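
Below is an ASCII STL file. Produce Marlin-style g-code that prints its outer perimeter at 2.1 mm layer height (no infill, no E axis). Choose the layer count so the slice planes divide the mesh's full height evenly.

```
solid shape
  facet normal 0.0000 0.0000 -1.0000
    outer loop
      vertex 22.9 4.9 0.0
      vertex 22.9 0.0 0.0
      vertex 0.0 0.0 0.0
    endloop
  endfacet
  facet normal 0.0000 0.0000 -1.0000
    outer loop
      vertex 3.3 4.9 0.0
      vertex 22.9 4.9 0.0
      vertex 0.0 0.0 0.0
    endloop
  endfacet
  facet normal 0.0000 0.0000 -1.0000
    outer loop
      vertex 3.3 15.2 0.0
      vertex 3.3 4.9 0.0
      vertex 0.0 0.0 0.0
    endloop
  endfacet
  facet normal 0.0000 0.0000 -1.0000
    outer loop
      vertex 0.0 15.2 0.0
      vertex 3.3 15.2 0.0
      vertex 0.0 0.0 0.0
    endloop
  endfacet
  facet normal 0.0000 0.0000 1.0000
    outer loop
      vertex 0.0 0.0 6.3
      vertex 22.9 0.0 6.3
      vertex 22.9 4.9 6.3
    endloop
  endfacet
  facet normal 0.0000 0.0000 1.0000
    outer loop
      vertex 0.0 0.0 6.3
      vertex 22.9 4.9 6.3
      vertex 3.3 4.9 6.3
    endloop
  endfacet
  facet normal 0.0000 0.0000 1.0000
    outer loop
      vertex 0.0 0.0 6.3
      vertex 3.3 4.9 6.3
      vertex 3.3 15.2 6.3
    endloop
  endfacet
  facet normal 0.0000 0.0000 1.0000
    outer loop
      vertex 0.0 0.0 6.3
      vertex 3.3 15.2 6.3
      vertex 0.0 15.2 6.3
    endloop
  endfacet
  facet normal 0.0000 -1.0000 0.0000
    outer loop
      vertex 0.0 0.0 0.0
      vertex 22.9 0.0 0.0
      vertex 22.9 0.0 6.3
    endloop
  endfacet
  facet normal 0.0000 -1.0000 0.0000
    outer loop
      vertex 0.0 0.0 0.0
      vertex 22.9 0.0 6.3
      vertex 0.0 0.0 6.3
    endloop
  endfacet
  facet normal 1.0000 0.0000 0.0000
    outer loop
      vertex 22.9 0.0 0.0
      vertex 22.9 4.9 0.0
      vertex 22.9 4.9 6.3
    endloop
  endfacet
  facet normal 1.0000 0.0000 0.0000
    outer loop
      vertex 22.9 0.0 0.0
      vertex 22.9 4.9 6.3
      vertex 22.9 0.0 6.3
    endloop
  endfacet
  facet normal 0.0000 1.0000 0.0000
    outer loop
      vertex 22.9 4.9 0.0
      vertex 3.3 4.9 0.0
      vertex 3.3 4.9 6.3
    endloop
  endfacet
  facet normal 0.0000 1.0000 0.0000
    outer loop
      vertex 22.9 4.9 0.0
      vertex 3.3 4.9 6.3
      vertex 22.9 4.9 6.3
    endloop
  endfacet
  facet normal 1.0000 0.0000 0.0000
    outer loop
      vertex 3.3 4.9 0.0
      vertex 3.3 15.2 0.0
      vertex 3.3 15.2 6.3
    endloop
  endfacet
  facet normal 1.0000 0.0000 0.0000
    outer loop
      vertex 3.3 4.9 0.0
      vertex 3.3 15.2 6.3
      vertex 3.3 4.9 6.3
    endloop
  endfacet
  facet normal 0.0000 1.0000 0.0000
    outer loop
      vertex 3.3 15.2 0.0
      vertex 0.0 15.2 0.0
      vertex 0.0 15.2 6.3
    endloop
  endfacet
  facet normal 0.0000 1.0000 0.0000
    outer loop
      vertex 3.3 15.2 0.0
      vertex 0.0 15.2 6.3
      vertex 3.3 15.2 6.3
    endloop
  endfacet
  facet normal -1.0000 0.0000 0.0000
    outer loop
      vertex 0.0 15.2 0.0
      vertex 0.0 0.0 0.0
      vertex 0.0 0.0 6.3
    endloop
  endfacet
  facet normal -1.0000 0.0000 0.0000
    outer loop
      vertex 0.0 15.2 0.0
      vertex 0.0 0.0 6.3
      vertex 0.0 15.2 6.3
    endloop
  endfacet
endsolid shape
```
; perimeter-only toolpath
G21 ; units = mm
G90 ; absolute positioning
G28 ; home
; layer 1
G0 Z2.1
G0 X0.0 Y0.0
G1 X22.9 Y0.0
G1 X22.9 Y4.9
G1 X3.3 Y4.9
G1 X3.3 Y15.2
G1 X0.0 Y15.2
G1 X0.0 Y0.0
; layer 2
G0 Z4.2
G0 X0.0 Y0.0
G1 X22.9 Y0.0
G1 X22.9 Y4.9
G1 X3.3 Y4.9
G1 X3.3 Y15.2
G1 X0.0 Y15.2
G1 X0.0 Y0.0
; layer 3
G0 Z6.3
G0 X0.0 Y0.0
G1 X22.9 Y0.0
G1 X22.9 Y4.9
G1 X3.3 Y4.9
G1 X3.3 Y15.2
G1 X0.0 Y15.2
G1 X0.0 Y0.0
M2 ; end

The solid is an L-shaped prism: outer 22.9 × 15.2 mm, arm thicknesses ≈ 4.9 mm (horizontal) and 3.3 mm (vertical), extruded 6.3 mm in z. Slicing at Δz = 2.1 mm — 3 equal slices spanning the solid's height, so layer i sits at z = i·h/3 — gives 3 non-empty perimeters. Each is a 6-segment closed polygon; G0 lifts to the layer z and rapids to the start vertex, then G1 traces the edges.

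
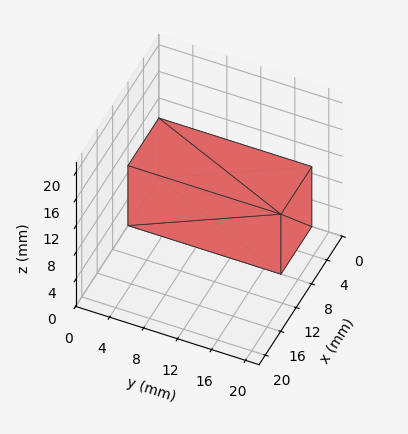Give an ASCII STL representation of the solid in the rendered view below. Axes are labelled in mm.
Reading the render: the shape is a rectangular box, roughly 8 × 18 mm footprint and 9 mm tall (dimensions read to the nearest mm from the axis ticks). For the STL, each face is triangulated and given an outward normal.

solid part
  facet normal 0.0000 0.0000 -1.0000
    outer loop
      vertex 8.0 18.0 0.0
      vertex 8.0 0.0 0.0
      vertex 0.0 0.0 0.0
    endloop
  endfacet
  facet normal 0.0000 0.0000 -1.0000
    outer loop
      vertex 0.0 18.0 0.0
      vertex 8.0 18.0 0.0
      vertex 0.0 0.0 0.0
    endloop
  endfacet
  facet normal 0.0000 0.0000 1.0000
    outer loop
      vertex 0.0 0.0 9.0
      vertex 8.0 0.0 9.0
      vertex 8.0 18.0 9.0
    endloop
  endfacet
  facet normal 0.0000 0.0000 1.0000
    outer loop
      vertex 0.0 0.0 9.0
      vertex 8.0 18.0 9.0
      vertex 0.0 18.0 9.0
    endloop
  endfacet
  facet normal 0.0000 -1.0000 0.0000
    outer loop
      vertex 0.0 0.0 0.0
      vertex 8.0 0.0 0.0
      vertex 8.0 0.0 9.0
    endloop
  endfacet
  facet normal 0.0000 -1.0000 0.0000
    outer loop
      vertex 0.0 0.0 0.0
      vertex 8.0 0.0 9.0
      vertex 0.0 0.0 9.0
    endloop
  endfacet
  facet normal 0.0000 1.0000 0.0000
    outer loop
      vertex 8.0 18.0 9.0
      vertex 8.0 18.0 0.0
      vertex 0.0 18.0 0.0
    endloop
  endfacet
  facet normal 0.0000 1.0000 0.0000
    outer loop
      vertex 0.0 18.0 9.0
      vertex 8.0 18.0 9.0
      vertex 0.0 18.0 0.0
    endloop
  endfacet
  facet normal -1.0000 0.0000 0.0000
    outer loop
      vertex 0.0 18.0 9.0
      vertex 0.0 18.0 0.0
      vertex 0.0 0.0 0.0
    endloop
  endfacet
  facet normal -1.0000 0.0000 0.0000
    outer loop
      vertex 0.0 0.0 9.0
      vertex 0.0 18.0 9.0
      vertex 0.0 0.0 0.0
    endloop
  endfacet
  facet normal 1.0000 0.0000 0.0000
    outer loop
      vertex 8.0 0.0 0.0
      vertex 8.0 18.0 0.0
      vertex 8.0 18.0 9.0
    endloop
  endfacet
  facet normal 1.0000 0.0000 0.0000
    outer loop
      vertex 8.0 0.0 0.0
      vertex 8.0 18.0 9.0
      vertex 8.0 0.0 9.0
    endloop
  endfacet
endsolid part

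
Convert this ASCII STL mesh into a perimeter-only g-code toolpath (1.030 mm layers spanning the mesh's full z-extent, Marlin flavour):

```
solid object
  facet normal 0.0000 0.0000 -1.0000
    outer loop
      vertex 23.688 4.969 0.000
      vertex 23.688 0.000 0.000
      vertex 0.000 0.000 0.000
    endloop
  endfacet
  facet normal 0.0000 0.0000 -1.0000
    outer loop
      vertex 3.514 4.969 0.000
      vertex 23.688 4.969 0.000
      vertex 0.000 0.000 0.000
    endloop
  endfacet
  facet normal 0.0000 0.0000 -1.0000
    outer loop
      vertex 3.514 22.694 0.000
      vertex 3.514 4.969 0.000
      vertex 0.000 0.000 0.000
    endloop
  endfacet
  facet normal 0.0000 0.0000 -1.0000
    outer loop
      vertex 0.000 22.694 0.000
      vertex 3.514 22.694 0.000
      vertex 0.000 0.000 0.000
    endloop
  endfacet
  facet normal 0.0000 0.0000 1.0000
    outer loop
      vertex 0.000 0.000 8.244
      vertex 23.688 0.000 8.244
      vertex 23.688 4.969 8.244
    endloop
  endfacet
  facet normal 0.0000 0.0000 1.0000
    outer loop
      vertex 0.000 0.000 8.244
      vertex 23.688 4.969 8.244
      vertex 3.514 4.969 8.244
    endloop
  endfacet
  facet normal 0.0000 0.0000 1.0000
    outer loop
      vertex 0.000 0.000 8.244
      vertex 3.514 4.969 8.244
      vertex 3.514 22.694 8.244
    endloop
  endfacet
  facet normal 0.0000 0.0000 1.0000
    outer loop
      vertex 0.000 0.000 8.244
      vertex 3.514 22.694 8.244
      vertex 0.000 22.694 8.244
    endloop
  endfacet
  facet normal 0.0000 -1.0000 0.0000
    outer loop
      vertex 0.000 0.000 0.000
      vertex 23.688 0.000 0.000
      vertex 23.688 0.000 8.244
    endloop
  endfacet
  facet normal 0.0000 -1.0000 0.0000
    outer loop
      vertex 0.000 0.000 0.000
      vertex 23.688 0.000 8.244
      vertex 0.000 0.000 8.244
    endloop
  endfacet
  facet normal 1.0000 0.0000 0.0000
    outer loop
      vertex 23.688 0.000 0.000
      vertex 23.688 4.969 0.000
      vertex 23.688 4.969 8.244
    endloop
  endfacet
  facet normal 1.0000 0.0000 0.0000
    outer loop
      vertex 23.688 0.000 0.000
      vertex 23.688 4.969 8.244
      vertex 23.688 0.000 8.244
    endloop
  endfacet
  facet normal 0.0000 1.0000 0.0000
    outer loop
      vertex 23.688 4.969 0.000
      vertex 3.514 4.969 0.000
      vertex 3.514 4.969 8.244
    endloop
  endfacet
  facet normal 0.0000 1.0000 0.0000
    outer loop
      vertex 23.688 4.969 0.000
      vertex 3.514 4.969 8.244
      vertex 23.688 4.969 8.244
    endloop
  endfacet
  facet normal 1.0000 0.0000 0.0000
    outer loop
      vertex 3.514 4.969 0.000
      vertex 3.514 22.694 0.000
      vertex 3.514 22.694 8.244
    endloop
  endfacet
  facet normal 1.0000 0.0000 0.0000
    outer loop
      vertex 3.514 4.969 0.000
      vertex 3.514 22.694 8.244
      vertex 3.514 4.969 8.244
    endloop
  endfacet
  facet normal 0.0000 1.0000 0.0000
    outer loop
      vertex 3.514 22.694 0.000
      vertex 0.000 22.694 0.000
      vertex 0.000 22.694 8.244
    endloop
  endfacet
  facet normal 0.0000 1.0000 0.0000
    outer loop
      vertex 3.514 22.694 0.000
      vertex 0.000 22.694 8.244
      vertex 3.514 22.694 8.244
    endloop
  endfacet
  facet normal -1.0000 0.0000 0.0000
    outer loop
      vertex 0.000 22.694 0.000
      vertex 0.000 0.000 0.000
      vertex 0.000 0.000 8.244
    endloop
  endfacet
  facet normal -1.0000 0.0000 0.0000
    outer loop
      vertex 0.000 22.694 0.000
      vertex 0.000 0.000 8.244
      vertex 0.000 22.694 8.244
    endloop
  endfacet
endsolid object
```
; perimeter-only toolpath
G21 ; units = mm
G90 ; absolute positioning
G28 ; home
; layer 1
G0 Z1.030
G0 X0.000 Y0.000
G1 X23.688 Y0.000
G1 X23.688 Y4.969
G1 X3.514 Y4.969
G1 X3.514 Y22.694
G1 X0.000 Y22.694
G1 X0.000 Y0.000
; layer 2
G0 Z2.061
G0 X0.000 Y0.000
G1 X23.688 Y0.000
G1 X23.688 Y4.969
G1 X3.514 Y4.969
G1 X3.514 Y22.694
G1 X0.000 Y22.694
G1 X0.000 Y0.000
; layer 3
G0 Z3.091
G0 X0.000 Y0.000
G1 X23.688 Y0.000
G1 X23.688 Y4.969
G1 X3.514 Y4.969
G1 X3.514 Y22.694
G1 X0.000 Y22.694
G1 X0.000 Y0.000
; layer 4
G0 Z4.122
G0 X0.000 Y0.000
G1 X23.688 Y0.000
G1 X23.688 Y4.969
G1 X3.514 Y4.969
G1 X3.514 Y22.694
G1 X0.000 Y22.694
G1 X0.000 Y0.000
; layer 5
G0 Z5.152
G0 X0.000 Y0.000
G1 X23.688 Y0.000
G1 X23.688 Y4.969
G1 X3.514 Y4.969
G1 X3.514 Y22.694
G1 X0.000 Y22.694
G1 X0.000 Y0.000
; layer 6
G0 Z6.183
G0 X0.000 Y0.000
G1 X23.688 Y0.000
G1 X23.688 Y4.969
G1 X3.514 Y4.969
G1 X3.514 Y22.694
G1 X0.000 Y22.694
G1 X0.000 Y0.000
; layer 7
G0 Z7.213
G0 X0.000 Y0.000
G1 X23.688 Y0.000
G1 X23.688 Y4.969
G1 X3.514 Y4.969
G1 X3.514 Y22.694
G1 X0.000 Y22.694
G1 X0.000 Y0.000
; layer 8
G0 Z8.244
G0 X0.000 Y0.000
G1 X23.688 Y0.000
G1 X23.688 Y4.969
G1 X3.514 Y4.969
G1 X3.514 Y22.694
G1 X0.000 Y22.694
G1 X0.000 Y0.000
M2 ; end

The solid is an L-shaped prism: outer 23.7 × 22.7 mm, arm thicknesses ≈ 4.97 mm (horizontal) and 3.51 mm (vertical), extruded 8.24 mm in z. Slicing at Δz = 1.030 mm — 8 equal slices spanning the solid's height, so layer i sits at z = i·h/8 — gives 8 non-empty perimeters. Each is a 6-segment closed polygon; G0 lifts to the layer z and rapids to the start vertex, then G1 traces the edges.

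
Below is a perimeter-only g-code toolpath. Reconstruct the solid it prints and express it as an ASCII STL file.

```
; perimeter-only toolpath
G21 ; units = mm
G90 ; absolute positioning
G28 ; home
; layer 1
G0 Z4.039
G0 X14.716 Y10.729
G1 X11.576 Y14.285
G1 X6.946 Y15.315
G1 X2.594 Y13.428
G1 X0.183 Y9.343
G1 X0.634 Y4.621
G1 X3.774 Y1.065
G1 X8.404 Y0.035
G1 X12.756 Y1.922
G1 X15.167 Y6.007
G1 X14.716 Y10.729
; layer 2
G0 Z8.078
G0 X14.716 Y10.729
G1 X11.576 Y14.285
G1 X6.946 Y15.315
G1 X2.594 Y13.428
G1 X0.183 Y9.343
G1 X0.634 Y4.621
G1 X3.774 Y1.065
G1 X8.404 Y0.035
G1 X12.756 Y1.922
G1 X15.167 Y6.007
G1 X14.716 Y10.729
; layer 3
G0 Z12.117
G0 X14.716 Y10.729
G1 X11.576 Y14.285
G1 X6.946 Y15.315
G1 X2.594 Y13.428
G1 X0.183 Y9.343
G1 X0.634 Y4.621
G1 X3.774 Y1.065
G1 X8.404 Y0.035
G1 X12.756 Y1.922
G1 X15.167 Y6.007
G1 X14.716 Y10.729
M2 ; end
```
solid part
  facet normal 0.0000 0.0000 -1.0000
    outer loop
      vertex 6.946 15.315 0.000
      vertex 11.576 14.285 0.000
      vertex 14.716 10.729 0.000
    endloop
  endfacet
  facet normal 0.0000 0.0000 -1.0000
    outer loop
      vertex 2.594 13.428 0.000
      vertex 6.946 15.315 0.000
      vertex 14.716 10.729 0.000
    endloop
  endfacet
  facet normal 0.0000 0.0000 -1.0000
    outer loop
      vertex 0.183 9.343 0.000
      vertex 2.594 13.428 0.000
      vertex 14.716 10.729 0.000
    endloop
  endfacet
  facet normal 0.0000 0.0000 -1.0000
    outer loop
      vertex 0.634 4.621 0.000
      vertex 0.183 9.343 0.000
      vertex 14.716 10.729 0.000
    endloop
  endfacet
  facet normal 0.0000 0.0000 -1.0000
    outer loop
      vertex 3.774 1.065 0.000
      vertex 0.634 4.621 0.000
      vertex 14.716 10.729 0.000
    endloop
  endfacet
  facet normal 0.0000 0.0000 -1.0000
    outer loop
      vertex 8.404 0.035 0.000
      vertex 3.774 1.065 0.000
      vertex 14.716 10.729 0.000
    endloop
  endfacet
  facet normal 0.0000 0.0000 -1.0000
    outer loop
      vertex 12.756 1.922 0.000
      vertex 8.404 0.035 0.000
      vertex 14.716 10.729 0.000
    endloop
  endfacet
  facet normal 0.0000 0.0000 -1.0000
    outer loop
      vertex 15.167 6.007 0.000
      vertex 12.756 1.922 0.000
      vertex 14.716 10.729 0.000
    endloop
  endfacet
  facet normal 0.0000 0.0000 1.0000
    outer loop
      vertex 14.716 10.729 12.117
      vertex 11.576 14.285 12.117
      vertex 6.946 15.315 12.117
    endloop
  endfacet
  facet normal 0.0000 0.0000 1.0000
    outer loop
      vertex 14.716 10.729 12.117
      vertex 6.946 15.315 12.117
      vertex 2.594 13.428 12.117
    endloop
  endfacet
  facet normal 0.0000 0.0000 1.0000
    outer loop
      vertex 14.716 10.729 12.117
      vertex 2.594 13.428 12.117
      vertex 0.183 9.343 12.117
    endloop
  endfacet
  facet normal 0.0000 0.0000 1.0000
    outer loop
      vertex 14.716 10.729 12.117
      vertex 0.183 9.343 12.117
      vertex 0.634 4.621 12.117
    endloop
  endfacet
  facet normal 0.0000 0.0000 1.0000
    outer loop
      vertex 14.716 10.729 12.117
      vertex 0.634 4.621 12.117
      vertex 3.774 1.065 12.117
    endloop
  endfacet
  facet normal 0.0000 0.0000 1.0000
    outer loop
      vertex 14.716 10.729 12.117
      vertex 3.774 1.065 12.117
      vertex 8.404 0.035 12.117
    endloop
  endfacet
  facet normal 0.0000 0.0000 1.0000
    outer loop
      vertex 14.716 10.729 12.117
      vertex 8.404 0.035 12.117
      vertex 12.756 1.922 12.117
    endloop
  endfacet
  facet normal 0.0000 0.0000 1.0000
    outer loop
      vertex 14.716 10.729 12.117
      vertex 12.756 1.922 12.117
      vertex 15.167 6.007 12.117
    endloop
  endfacet
  facet normal 0.7496 0.6619 0.0000
    outer loop
      vertex 14.716 10.729 0.000
      vertex 11.576 14.285 0.000
      vertex 11.576 14.285 12.117
    endloop
  endfacet
  facet normal 0.7496 0.6619 0.0000
    outer loop
      vertex 14.716 10.729 0.000
      vertex 11.576 14.285 12.117
      vertex 14.716 10.729 12.117
    endloop
  endfacet
  facet normal 0.2172 0.9761 0.0000
    outer loop
      vertex 11.576 14.285 0.000
      vertex 6.946 15.315 0.000
      vertex 6.946 15.315 12.117
    endloop
  endfacet
  facet normal 0.2172 0.9761 0.0000
    outer loop
      vertex 11.576 14.285 0.000
      vertex 6.946 15.315 12.117
      vertex 11.576 14.285 12.117
    endloop
  endfacet
  facet normal -0.3978 0.9175 0.0000
    outer loop
      vertex 6.946 15.315 0.000
      vertex 2.594 13.428 0.000
      vertex 2.594 13.428 12.117
    endloop
  endfacet
  facet normal -0.3978 0.9175 0.0000
    outer loop
      vertex 6.946 15.315 0.000
      vertex 2.594 13.428 12.117
      vertex 6.946 15.315 12.117
    endloop
  endfacet
  facet normal -0.8612 0.5083 0.0000
    outer loop
      vertex 2.594 13.428 0.000
      vertex 0.183 9.343 0.000
      vertex 0.183 9.343 12.117
    endloop
  endfacet
  facet normal -0.8612 0.5083 0.0000
    outer loop
      vertex 2.594 13.428 0.000
      vertex 0.183 9.343 12.117
      vertex 2.594 13.428 12.117
    endloop
  endfacet
  facet normal -0.9955 -0.0951 0.0000
    outer loop
      vertex 0.183 9.343 0.000
      vertex 0.634 4.621 0.000
      vertex 0.634 4.621 12.117
    endloop
  endfacet
  facet normal -0.9955 -0.0951 0.0000
    outer loop
      vertex 0.183 9.343 0.000
      vertex 0.634 4.621 12.117
      vertex 0.183 9.343 12.117
    endloop
  endfacet
  facet normal -0.7496 -0.6619 0.0000
    outer loop
      vertex 0.634 4.621 0.000
      vertex 3.774 1.065 0.000
      vertex 3.774 1.065 12.117
    endloop
  endfacet
  facet normal -0.7496 -0.6619 0.0000
    outer loop
      vertex 0.634 4.621 0.000
      vertex 3.774 1.065 12.117
      vertex 0.634 4.621 12.117
    endloop
  endfacet
  facet normal -0.2172 -0.9761 0.0000
    outer loop
      vertex 3.774 1.065 0.000
      vertex 8.404 0.035 0.000
      vertex 8.404 0.035 12.117
    endloop
  endfacet
  facet normal -0.2172 -0.9761 0.0000
    outer loop
      vertex 3.774 1.065 0.000
      vertex 8.404 0.035 12.117
      vertex 3.774 1.065 12.117
    endloop
  endfacet
  facet normal 0.3978 -0.9175 0.0000
    outer loop
      vertex 8.404 0.035 0.000
      vertex 12.756 1.922 0.000
      vertex 12.756 1.922 12.117
    endloop
  endfacet
  facet normal 0.3978 -0.9175 0.0000
    outer loop
      vertex 8.404 0.035 0.000
      vertex 12.756 1.922 12.117
      vertex 8.404 0.035 12.117
    endloop
  endfacet
  facet normal 0.8612 -0.5083 0.0000
    outer loop
      vertex 12.756 1.922 0.000
      vertex 15.167 6.007 0.000
      vertex 15.167 6.007 12.117
    endloop
  endfacet
  facet normal 0.8612 -0.5083 0.0000
    outer loop
      vertex 12.756 1.922 0.000
      vertex 15.167 6.007 12.117
      vertex 12.756 1.922 12.117
    endloop
  endfacet
  facet normal 0.9955 0.0951 0.0000
    outer loop
      vertex 15.167 6.007 0.000
      vertex 14.716 10.729 0.000
      vertex 14.716 10.729 12.117
    endloop
  endfacet
  facet normal 0.9955 0.0951 0.0000
    outer loop
      vertex 15.167 6.007 0.000
      vertex 14.716 10.729 12.117
      vertex 15.167 6.007 12.117
    endloop
  endfacet
endsolid part

The G0 Z moves step by Δz≈4.039 mm. Every layer's G1 loop is the same polygon, so the solid is a straight extrusion of it from z=0 to z≈12.1. Closing with flat bottom and top caps and triangulating gives 36 facets — a regular 10-sided prism (a cylinder approximated with 10 flat sides), circumscribed radius ≈ 7.67 mm, height ≈ 12.1 mm.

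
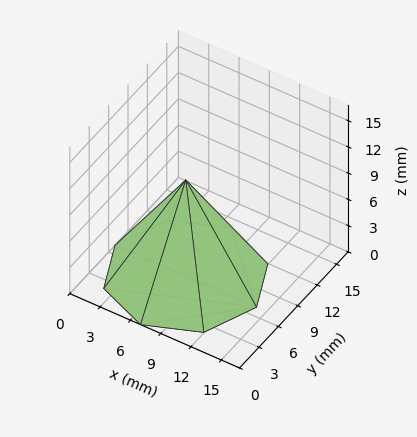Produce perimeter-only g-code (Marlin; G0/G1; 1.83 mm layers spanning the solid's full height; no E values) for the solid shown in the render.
Reading the render: the shape is a regular 8-sided pyramid, base circumscribed radius ≈ 7 mm, apex at z ≈ 11 mm (dimensions read to the nearest mm from the axis ticks). For the g-code, the solid's height is divided into equal slices at the stated Δz and each level perimeter traced with G1 moves after a G0 lift.

; perimeter-only toolpath
G21 ; units = mm
G90 ; absolute positioning
G28 ; home
; layer 1
G0 Z1.83
G0 X12.83 Y7.00
G1 X11.12 Y11.12
G1 X7.00 Y12.83
G1 X2.88 Y11.12
G1 X1.17 Y7.00
G1 X2.88 Y2.88
G1 X7.00 Y1.17
G1 X11.12 Y2.88
G1 X12.83 Y7.00
; layer 2
G0 Z3.67
G0 X11.67 Y7.00
G1 X10.30 Y10.30
G1 X7.00 Y11.67
G1 X3.70 Y10.30
G1 X2.33 Y7.00
G1 X3.70 Y3.70
G1 X7.00 Y2.33
G1 X10.30 Y3.70
G1 X11.67 Y7.00
; layer 3
G0 Z5.50
G0 X10.50 Y7.00
G1 X9.47 Y9.47
G1 X7.00 Y10.50
G1 X4.53 Y9.47
G1 X3.50 Y7.00
G1 X4.53 Y4.53
G1 X7.00 Y3.50
G1 X9.47 Y4.53
G1 X10.50 Y7.00
; layer 4
G0 Z7.33
G0 X9.33 Y7.00
G1 X8.65 Y8.65
G1 X7.00 Y9.33
G1 X5.35 Y8.65
G1 X4.67 Y7.00
G1 X5.35 Y5.35
G1 X7.00 Y4.67
G1 X8.65 Y5.35
G1 X9.33 Y7.00
; layer 5
G0 Z9.17
G0 X8.17 Y7.00
G1 X7.83 Y7.83
G1 X7.00 Y8.17
G1 X6.17 Y7.83
G1 X5.83 Y7.00
G1 X6.17 Y6.17
G1 X7.00 Y5.83
G1 X7.83 Y6.17
G1 X8.17 Y7.00
M2 ; end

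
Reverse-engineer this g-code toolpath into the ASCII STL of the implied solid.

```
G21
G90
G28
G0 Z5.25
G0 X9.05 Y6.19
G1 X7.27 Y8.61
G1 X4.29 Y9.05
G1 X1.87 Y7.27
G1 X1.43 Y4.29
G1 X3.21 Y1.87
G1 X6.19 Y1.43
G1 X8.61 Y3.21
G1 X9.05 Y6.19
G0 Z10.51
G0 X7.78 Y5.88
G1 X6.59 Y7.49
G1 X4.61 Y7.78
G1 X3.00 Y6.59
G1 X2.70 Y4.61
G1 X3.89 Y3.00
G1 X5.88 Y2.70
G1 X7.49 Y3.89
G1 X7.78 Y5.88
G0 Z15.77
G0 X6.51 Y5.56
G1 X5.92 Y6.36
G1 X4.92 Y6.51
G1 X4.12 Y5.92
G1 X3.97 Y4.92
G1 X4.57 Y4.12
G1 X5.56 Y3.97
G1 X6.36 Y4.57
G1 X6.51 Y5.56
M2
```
solid part
  facet normal 0.0000 0.0000 -1.0000
    outer loop
      vertex 3.97 10.32 0.00
      vertex 7.94 9.73 0.00
      vertex 10.32 6.51 0.00
    endloop
  endfacet
  facet normal 0.0000 0.0000 -1.0000
    outer loop
      vertex 0.75 7.94 0.00
      vertex 3.97 10.32 0.00
      vertex 10.32 6.51 0.00
    endloop
  endfacet
  facet normal 0.0000 0.0000 -1.0000
    outer loop
      vertex 0.16 3.97 0.00
      vertex 0.75 7.94 0.00
      vertex 10.32 6.51 0.00
    endloop
  endfacet
  facet normal 0.0000 0.0000 -1.0000
    outer loop
      vertex 2.54 0.75 0.00
      vertex 0.16 3.97 0.00
      vertex 10.32 6.51 0.00
    endloop
  endfacet
  facet normal 0.0000 0.0000 -1.0000
    outer loop
      vertex 6.51 0.16 0.00
      vertex 2.54 0.75 0.00
      vertex 10.32 6.51 0.00
    endloop
  endfacet
  facet normal 0.0000 0.0000 -1.0000
    outer loop
      vertex 9.73 2.54 0.00
      vertex 6.51 0.16 0.00
      vertex 10.32 6.51 0.00
    endloop
  endfacet
  facet normal 0.7837 0.5792 0.2244
    outer loop
      vertex 10.32 6.51 0.00
      vertex 7.94 9.73 0.00
      vertex 5.24 5.24 21.02
    endloop
  endfacet
  facet normal 0.1433 0.9639 0.2243
    outer loop
      vertex 7.94 9.73 0.00
      vertex 3.97 10.32 0.00
      vertex 5.24 5.24 21.02
    endloop
  endfacet
  facet normal -0.5792 0.7837 0.2244
    outer loop
      vertex 3.97 10.32 0.00
      vertex 0.75 7.94 0.00
      vertex 5.24 5.24 21.02
    endloop
  endfacet
  facet normal -0.9639 0.1433 0.2243
    outer loop
      vertex 0.75 7.94 0.00
      vertex 0.16 3.97 0.00
      vertex 5.24 5.24 21.02
    endloop
  endfacet
  facet normal -0.7837 -0.5792 0.2244
    outer loop
      vertex 0.16 3.97 0.00
      vertex 2.54 0.75 0.00
      vertex 5.24 5.24 21.02
    endloop
  endfacet
  facet normal -0.1433 -0.9639 0.2243
    outer loop
      vertex 2.54 0.75 0.00
      vertex 6.51 0.16 0.00
      vertex 5.24 5.24 21.02
    endloop
  endfacet
  facet normal 0.5792 -0.7837 0.2244
    outer loop
      vertex 6.51 0.16 0.00
      vertex 9.73 2.54 0.00
      vertex 5.24 5.24 21.02
    endloop
  endfacet
  facet normal 0.9639 -0.1433 0.2243
    outer loop
      vertex 9.73 2.54 0.00
      vertex 10.32 6.51 0.00
      vertex 5.24 5.24 21.02
    endloop
  endfacet
endsolid part

The G0 Z moves step by Δz≈5.25 mm. The G1 loops shrink linearly with z, so the solid tapers from its base footprint up to z≈21. Closing with a flat bottom cap and the tapered top and triangulating gives 14 facets — a regular 8-sided pyramid, base circumscribed radius ≈ 5.24 mm, apex at z ≈ 21 mm.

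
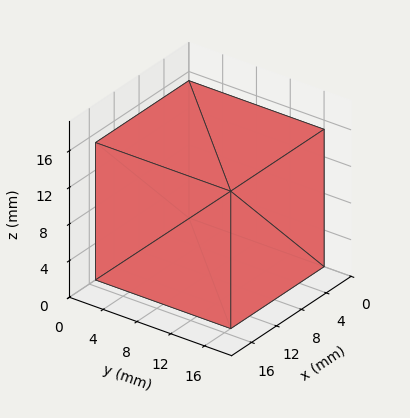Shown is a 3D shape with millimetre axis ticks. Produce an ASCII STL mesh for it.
Reading the render: the shape is a rectangular box, roughly 15 × 16 mm footprint and 15 mm tall (dimensions read to the nearest mm from the axis ticks). For the STL, each face is triangulated and given an outward normal.

solid part
  facet normal 0.0000 0.0000 -1.0000
    outer loop
      vertex 15.00 16.00 0.00
      vertex 15.00 0.00 0.00
      vertex 0.00 0.00 0.00
    endloop
  endfacet
  facet normal 0.0000 0.0000 -1.0000
    outer loop
      vertex 0.00 16.00 0.00
      vertex 15.00 16.00 0.00
      vertex 0.00 0.00 0.00
    endloop
  endfacet
  facet normal 0.0000 0.0000 1.0000
    outer loop
      vertex 0.00 0.00 15.00
      vertex 15.00 0.00 15.00
      vertex 15.00 16.00 15.00
    endloop
  endfacet
  facet normal 0.0000 0.0000 1.0000
    outer loop
      vertex 0.00 0.00 15.00
      vertex 15.00 16.00 15.00
      vertex 0.00 16.00 15.00
    endloop
  endfacet
  facet normal 0.0000 -1.0000 0.0000
    outer loop
      vertex 0.00 0.00 0.00
      vertex 15.00 0.00 0.00
      vertex 15.00 0.00 15.00
    endloop
  endfacet
  facet normal 0.0000 -1.0000 0.0000
    outer loop
      vertex 0.00 0.00 0.00
      vertex 15.00 0.00 15.00
      vertex 0.00 0.00 15.00
    endloop
  endfacet
  facet normal 0.0000 1.0000 0.0000
    outer loop
      vertex 15.00 16.00 15.00
      vertex 15.00 16.00 0.00
      vertex 0.00 16.00 0.00
    endloop
  endfacet
  facet normal 0.0000 1.0000 0.0000
    outer loop
      vertex 0.00 16.00 15.00
      vertex 15.00 16.00 15.00
      vertex 0.00 16.00 0.00
    endloop
  endfacet
  facet normal -1.0000 0.0000 0.0000
    outer loop
      vertex 0.00 16.00 15.00
      vertex 0.00 16.00 0.00
      vertex 0.00 0.00 0.00
    endloop
  endfacet
  facet normal -1.0000 0.0000 0.0000
    outer loop
      vertex 0.00 0.00 15.00
      vertex 0.00 16.00 15.00
      vertex 0.00 0.00 0.00
    endloop
  endfacet
  facet normal 1.0000 0.0000 0.0000
    outer loop
      vertex 15.00 0.00 0.00
      vertex 15.00 16.00 0.00
      vertex 15.00 16.00 15.00
    endloop
  endfacet
  facet normal 1.0000 0.0000 0.0000
    outer loop
      vertex 15.00 0.00 0.00
      vertex 15.00 16.00 15.00
      vertex 15.00 0.00 15.00
    endloop
  endfacet
endsolid part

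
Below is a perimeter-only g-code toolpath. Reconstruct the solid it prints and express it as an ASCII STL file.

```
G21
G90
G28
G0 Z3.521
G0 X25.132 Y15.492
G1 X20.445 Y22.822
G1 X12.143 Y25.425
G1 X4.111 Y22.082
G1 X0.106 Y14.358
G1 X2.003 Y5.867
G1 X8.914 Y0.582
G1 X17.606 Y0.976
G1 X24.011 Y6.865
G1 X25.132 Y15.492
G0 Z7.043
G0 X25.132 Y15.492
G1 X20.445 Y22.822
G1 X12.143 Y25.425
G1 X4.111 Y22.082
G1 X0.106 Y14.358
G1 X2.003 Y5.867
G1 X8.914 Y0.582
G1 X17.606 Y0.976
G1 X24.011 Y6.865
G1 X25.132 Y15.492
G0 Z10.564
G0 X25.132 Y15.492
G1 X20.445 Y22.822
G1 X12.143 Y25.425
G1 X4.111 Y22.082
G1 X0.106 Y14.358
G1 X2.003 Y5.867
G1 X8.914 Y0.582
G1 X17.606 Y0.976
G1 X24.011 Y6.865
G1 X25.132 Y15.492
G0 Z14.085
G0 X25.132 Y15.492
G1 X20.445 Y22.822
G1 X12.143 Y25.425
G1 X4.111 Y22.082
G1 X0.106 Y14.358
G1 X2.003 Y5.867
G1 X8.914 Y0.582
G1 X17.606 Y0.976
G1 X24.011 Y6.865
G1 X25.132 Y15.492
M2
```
solid part
  facet normal 0.0000 0.0000 -1.0000
    outer loop
      vertex 12.143 25.425 0.000
      vertex 20.445 22.822 0.000
      vertex 25.132 15.492 0.000
    endloop
  endfacet
  facet normal 0.0000 0.0000 -1.0000
    outer loop
      vertex 4.111 22.082 0.000
      vertex 12.143 25.425 0.000
      vertex 25.132 15.492 0.000
    endloop
  endfacet
  facet normal 0.0000 0.0000 -1.0000
    outer loop
      vertex 0.106 14.358 0.000
      vertex 4.111 22.082 0.000
      vertex 25.132 15.492 0.000
    endloop
  endfacet
  facet normal 0.0000 0.0000 -1.0000
    outer loop
      vertex 2.003 5.867 0.000
      vertex 0.106 14.358 0.000
      vertex 25.132 15.492 0.000
    endloop
  endfacet
  facet normal 0.0000 0.0000 -1.0000
    outer loop
      vertex 8.914 0.582 0.000
      vertex 2.003 5.867 0.000
      vertex 25.132 15.492 0.000
    endloop
  endfacet
  facet normal 0.0000 0.0000 -1.0000
    outer loop
      vertex 17.606 0.976 0.000
      vertex 8.914 0.582 0.000
      vertex 25.132 15.492 0.000
    endloop
  endfacet
  facet normal 0.0000 0.0000 -1.0000
    outer loop
      vertex 24.011 6.865 0.000
      vertex 17.606 0.976 0.000
      vertex 25.132 15.492 0.000
    endloop
  endfacet
  facet normal 0.0000 0.0000 1.0000
    outer loop
      vertex 25.132 15.492 14.085
      vertex 20.445 22.822 14.085
      vertex 12.143 25.425 14.085
    endloop
  endfacet
  facet normal 0.0000 0.0000 1.0000
    outer loop
      vertex 25.132 15.492 14.085
      vertex 12.143 25.425 14.085
      vertex 4.111 22.082 14.085
    endloop
  endfacet
  facet normal 0.0000 0.0000 1.0000
    outer loop
      vertex 25.132 15.492 14.085
      vertex 4.111 22.082 14.085
      vertex 0.106 14.358 14.085
    endloop
  endfacet
  facet normal 0.0000 0.0000 1.0000
    outer loop
      vertex 25.132 15.492 14.085
      vertex 0.106 14.358 14.085
      vertex 2.003 5.867 14.085
    endloop
  endfacet
  facet normal 0.0000 0.0000 1.0000
    outer loop
      vertex 25.132 15.492 14.085
      vertex 2.003 5.867 14.085
      vertex 8.914 0.582 14.085
    endloop
  endfacet
  facet normal 0.0000 0.0000 1.0000
    outer loop
      vertex 25.132 15.492 14.085
      vertex 8.914 0.582 14.085
      vertex 17.606 0.976 14.085
    endloop
  endfacet
  facet normal 0.0000 0.0000 1.0000
    outer loop
      vertex 25.132 15.492 14.085
      vertex 17.606 0.976 14.085
      vertex 24.011 6.865 14.085
    endloop
  endfacet
  facet normal 0.8425 0.5387 0.0000
    outer loop
      vertex 25.132 15.492 0.000
      vertex 20.445 22.822 0.000
      vertex 20.445 22.822 14.085
    endloop
  endfacet
  facet normal 0.8425 0.5387 0.0000
    outer loop
      vertex 25.132 15.492 0.000
      vertex 20.445 22.822 14.085
      vertex 25.132 15.492 14.085
    endloop
  endfacet
  facet normal 0.2992 0.9542 0.0000
    outer loop
      vertex 20.445 22.822 0.000
      vertex 12.143 25.425 0.000
      vertex 12.143 25.425 14.085
    endloop
  endfacet
  facet normal 0.2992 0.9542 0.0000
    outer loop
      vertex 20.445 22.822 0.000
      vertex 12.143 25.425 14.085
      vertex 20.445 22.822 14.085
    endloop
  endfacet
  facet normal -0.3843 0.9232 0.0000
    outer loop
      vertex 12.143 25.425 0.000
      vertex 4.111 22.082 0.000
      vertex 4.111 22.082 14.085
    endloop
  endfacet
  facet normal -0.3843 0.9232 0.0000
    outer loop
      vertex 12.143 25.425 0.000
      vertex 4.111 22.082 14.085
      vertex 12.143 25.425 14.085
    endloop
  endfacet
  facet normal -0.8878 0.4603 0.0000
    outer loop
      vertex 4.111 22.082 0.000
      vertex 0.106 14.358 0.000
      vertex 0.106 14.358 14.085
    endloop
  endfacet
  facet normal -0.8878 0.4603 0.0000
    outer loop
      vertex 4.111 22.082 0.000
      vertex 0.106 14.358 14.085
      vertex 4.111 22.082 14.085
    endloop
  endfacet
  facet normal -0.9759 -0.2180 0.0000
    outer loop
      vertex 0.106 14.358 0.000
      vertex 2.003 5.867 0.000
      vertex 2.003 5.867 14.085
    endloop
  endfacet
  facet normal -0.9759 -0.2180 0.0000
    outer loop
      vertex 0.106 14.358 0.000
      vertex 2.003 5.867 14.085
      vertex 0.106 14.358 14.085
    endloop
  endfacet
  facet normal -0.6075 -0.7944 0.0000
    outer loop
      vertex 2.003 5.867 0.000
      vertex 8.914 0.582 0.000
      vertex 8.914 0.582 14.085
    endloop
  endfacet
  facet normal -0.6075 -0.7944 0.0000
    outer loop
      vertex 2.003 5.867 0.000
      vertex 8.914 0.582 14.085
      vertex 2.003 5.867 14.085
    endloop
  endfacet
  facet normal 0.0453 -0.9990 0.0000
    outer loop
      vertex 8.914 0.582 0.000
      vertex 17.606 0.976 0.000
      vertex 17.606 0.976 14.085
    endloop
  endfacet
  facet normal 0.0453 -0.9990 0.0000
    outer loop
      vertex 8.914 0.582 0.000
      vertex 17.606 0.976 14.085
      vertex 8.914 0.582 14.085
    endloop
  endfacet
  facet normal 0.6768 -0.7361 0.0000
    outer loop
      vertex 17.606 0.976 0.000
      vertex 24.011 6.865 0.000
      vertex 24.011 6.865 14.085
    endloop
  endfacet
  facet normal 0.6768 -0.7361 0.0000
    outer loop
      vertex 17.606 0.976 0.000
      vertex 24.011 6.865 14.085
      vertex 17.606 0.976 14.085
    endloop
  endfacet
  facet normal 0.9917 -0.1289 0.0000
    outer loop
      vertex 24.011 6.865 0.000
      vertex 25.132 15.492 0.000
      vertex 25.132 15.492 14.085
    endloop
  endfacet
  facet normal 0.9917 -0.1289 0.0000
    outer loop
      vertex 24.011 6.865 0.000
      vertex 25.132 15.492 14.085
      vertex 24.011 6.865 14.085
    endloop
  endfacet
endsolid part

The G0 Z moves step by Δz≈3.521 mm. Every layer's G1 loop is the same polygon, so the solid is a straight extrusion of it from z=0 to z≈14.1. Closing with flat bottom and top caps and triangulating gives 32 facets — a regular 9-sided prism (a cylinder approximated with 9 flat sides), circumscribed radius ≈ 12.7 mm, height ≈ 14.1 mm.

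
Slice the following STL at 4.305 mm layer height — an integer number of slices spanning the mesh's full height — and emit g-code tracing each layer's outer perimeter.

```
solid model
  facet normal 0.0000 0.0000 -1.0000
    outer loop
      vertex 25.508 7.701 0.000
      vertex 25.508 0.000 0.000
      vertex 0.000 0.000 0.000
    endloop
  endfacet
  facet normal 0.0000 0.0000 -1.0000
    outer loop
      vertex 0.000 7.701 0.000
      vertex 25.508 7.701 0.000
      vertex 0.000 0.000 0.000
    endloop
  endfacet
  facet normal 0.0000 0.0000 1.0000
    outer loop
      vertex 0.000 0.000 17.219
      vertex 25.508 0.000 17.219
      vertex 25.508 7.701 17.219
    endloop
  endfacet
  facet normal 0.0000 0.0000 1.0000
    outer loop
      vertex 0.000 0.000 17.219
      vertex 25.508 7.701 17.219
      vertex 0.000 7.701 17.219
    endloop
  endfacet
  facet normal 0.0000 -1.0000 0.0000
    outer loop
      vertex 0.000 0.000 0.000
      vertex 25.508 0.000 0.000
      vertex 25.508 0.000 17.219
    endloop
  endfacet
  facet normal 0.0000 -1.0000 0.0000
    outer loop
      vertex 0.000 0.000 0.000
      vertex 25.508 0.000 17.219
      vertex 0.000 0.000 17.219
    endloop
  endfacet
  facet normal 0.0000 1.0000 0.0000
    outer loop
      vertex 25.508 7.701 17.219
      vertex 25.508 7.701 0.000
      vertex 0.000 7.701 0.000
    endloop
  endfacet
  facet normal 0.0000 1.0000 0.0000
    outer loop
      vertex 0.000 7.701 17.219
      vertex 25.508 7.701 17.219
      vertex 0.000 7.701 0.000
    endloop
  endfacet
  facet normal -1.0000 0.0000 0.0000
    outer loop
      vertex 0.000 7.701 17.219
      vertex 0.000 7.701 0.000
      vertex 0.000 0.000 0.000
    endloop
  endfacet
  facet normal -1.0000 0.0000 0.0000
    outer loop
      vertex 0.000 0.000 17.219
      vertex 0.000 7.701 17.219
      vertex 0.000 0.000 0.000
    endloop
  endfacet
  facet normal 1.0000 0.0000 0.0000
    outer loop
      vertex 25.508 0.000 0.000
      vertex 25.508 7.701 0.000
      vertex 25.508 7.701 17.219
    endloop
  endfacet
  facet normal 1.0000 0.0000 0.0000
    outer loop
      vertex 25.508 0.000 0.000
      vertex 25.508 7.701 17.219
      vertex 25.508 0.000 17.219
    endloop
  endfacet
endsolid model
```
; perimeter-only toolpath
G21 ; units = mm
G90 ; absolute positioning
G28 ; home
; layer 1
G0 Z4.305
G0 X0.000 Y0.000
G1 X25.508 Y0.000
G1 X25.508 Y7.701
G1 X0.000 Y7.701
G1 X0.000 Y0.000
; layer 2
G0 Z8.610
G0 X0.000 Y0.000
G1 X25.508 Y0.000
G1 X25.508 Y7.701
G1 X0.000 Y7.701
G1 X0.000 Y0.000
; layer 3
G0 Z12.914
G0 X0.000 Y0.000
G1 X25.508 Y0.000
G1 X25.508 Y7.701
G1 X0.000 Y7.701
G1 X0.000 Y0.000
; layer 4
G0 Z17.219
G0 X0.000 Y0.000
G1 X25.508 Y0.000
G1 X25.508 Y7.701
G1 X0.000 Y7.701
G1 X0.000 Y0.000
M2 ; end

The solid is a rectangular box, roughly 25.5 × 7.7 mm footprint and 17.2 mm tall. Slicing at Δz = 4.305 mm — 4 equal slices spanning the solid's height, so layer i sits at z = i·h/4 — gives 4 non-empty perimeters. Each is a 4-segment closed polygon; G0 lifts to the layer z and rapids to the start vertex, then G1 traces the edges.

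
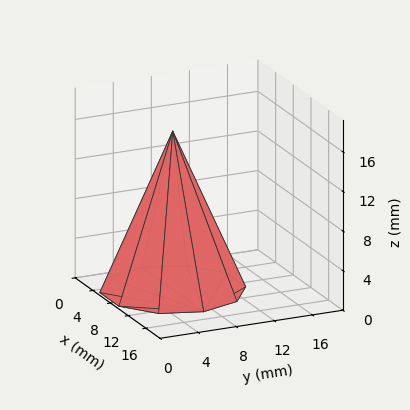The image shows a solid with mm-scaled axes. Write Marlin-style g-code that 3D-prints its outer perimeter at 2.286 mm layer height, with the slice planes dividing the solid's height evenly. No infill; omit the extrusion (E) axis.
Reading the render: the shape is a regular 10-sided pyramid, base circumscribed radius ≈ 7 mm, apex at z ≈ 16 mm (dimensions read to the nearest mm from the axis ticks). For the g-code, the solid's height is divided into equal slices at the stated Δz and each level perimeter traced with G1 moves after a G0 lift.

; perimeter-only toolpath
G21 ; units = mm
G90 ; absolute positioning
G28 ; home
; layer 1
G0 Z2.286
G0 X13.000 Y7.000
G1 X11.854 Y10.526
G1 X8.854 Y12.706
G1 X5.146 Y12.706
G1 X2.146 Y10.526
G1 X1.000 Y7.000
G1 X2.146 Y3.474
G1 X5.146 Y1.294
G1 X8.854 Y1.294
G1 X11.854 Y3.474
G1 X13.000 Y7.000
; layer 2
G0 Z4.571
G0 X12.000 Y7.000
G1 X11.045 Y9.939
G1 X8.545 Y11.755
G1 X5.455 Y11.755
G1 X2.955 Y9.939
G1 X2.000 Y7.000
G1 X2.955 Y4.061
G1 X5.455 Y2.245
G1 X8.545 Y2.245
G1 X11.045 Y4.061
G1 X12.000 Y7.000
; layer 3
G0 Z6.857
G0 X11.000 Y7.000
G1 X10.236 Y9.351
G1 X8.236 Y10.804
G1 X5.764 Y10.804
G1 X3.764 Y9.351
G1 X3.000 Y7.000
G1 X3.764 Y4.649
G1 X5.764 Y3.196
G1 X8.236 Y3.196
G1 X10.236 Y4.649
G1 X11.000 Y7.000
; layer 4
G0 Z9.143
G0 X10.000 Y7.000
G1 X9.427 Y8.763
G1 X7.927 Y9.853
G1 X6.073 Y9.853
G1 X4.573 Y8.763
G1 X4.000 Y7.000
G1 X4.573 Y5.237
G1 X6.073 Y4.147
G1 X7.927 Y4.147
G1 X9.427 Y5.237
G1 X10.000 Y7.000
; layer 5
G0 Z11.429
G0 X9.000 Y7.000
G1 X8.618 Y8.175
G1 X7.618 Y8.902
G1 X6.382 Y8.902
G1 X5.382 Y8.175
G1 X5.000 Y7.000
G1 X5.382 Y5.825
G1 X6.382 Y5.098
G1 X7.618 Y5.098
G1 X8.618 Y5.825
G1 X9.000 Y7.000
; layer 6
G0 Z13.714
G0 X8.000 Y7.000
G1 X7.809 Y7.588
G1 X7.309 Y7.951
G1 X6.691 Y7.951
G1 X6.191 Y7.588
G1 X6.000 Y7.000
G1 X6.191 Y6.412
G1 X6.691 Y6.049
G1 X7.309 Y6.049
G1 X7.809 Y6.412
G1 X8.000 Y7.000
M2 ; end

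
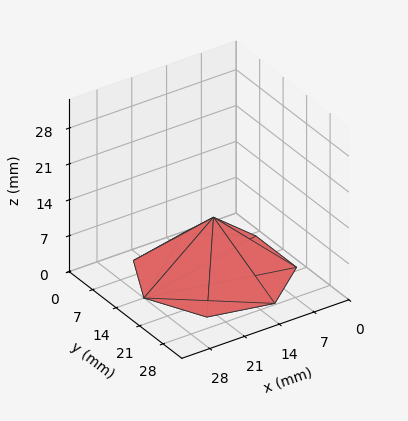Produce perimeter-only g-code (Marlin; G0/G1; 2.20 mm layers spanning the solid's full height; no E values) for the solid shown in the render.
Reading the render: the shape is a regular 7-sided pyramid, base circumscribed radius ≈ 14 mm, apex at z ≈ 11 mm (dimensions read to the nearest mm from the axis ticks). For the g-code, the solid's height is divided into equal slices at the stated Δz and each level perimeter traced with G1 moves after a G0 lift.

; perimeter-only toolpath
G21 ; units = mm
G90 ; absolute positioning
G28 ; home
; layer 1
G0 Z2.20
G0 X25.20 Y14.00
G1 X20.98 Y22.76
G1 X11.50 Y24.92
G1 X3.91 Y18.86
G1 X3.91 Y9.14
G1 X11.50 Y3.08
G1 X20.98 Y5.24
G1 X25.20 Y14.00
; layer 2
G0 Z4.40
G0 X22.40 Y14.00
G1 X19.24 Y20.57
G1 X12.13 Y22.19
G1 X6.43 Y17.64
G1 X6.43 Y10.36
G1 X12.13 Y5.81
G1 X19.24 Y7.43
G1 X22.40 Y14.00
; layer 3
G0 Z6.60
G0 X19.60 Y14.00
G1 X17.49 Y18.38
G1 X12.75 Y19.46
G1 X8.96 Y16.43
G1 X8.96 Y11.57
G1 X12.75 Y8.54
G1 X17.49 Y9.62
G1 X19.60 Y14.00
; layer 4
G0 Z8.80
G0 X16.80 Y14.00
G1 X15.75 Y16.19
G1 X13.38 Y16.73
G1 X11.48 Y15.21
G1 X11.48 Y12.79
G1 X13.38 Y11.27
G1 X15.75 Y11.81
G1 X16.80 Y14.00
M2 ; end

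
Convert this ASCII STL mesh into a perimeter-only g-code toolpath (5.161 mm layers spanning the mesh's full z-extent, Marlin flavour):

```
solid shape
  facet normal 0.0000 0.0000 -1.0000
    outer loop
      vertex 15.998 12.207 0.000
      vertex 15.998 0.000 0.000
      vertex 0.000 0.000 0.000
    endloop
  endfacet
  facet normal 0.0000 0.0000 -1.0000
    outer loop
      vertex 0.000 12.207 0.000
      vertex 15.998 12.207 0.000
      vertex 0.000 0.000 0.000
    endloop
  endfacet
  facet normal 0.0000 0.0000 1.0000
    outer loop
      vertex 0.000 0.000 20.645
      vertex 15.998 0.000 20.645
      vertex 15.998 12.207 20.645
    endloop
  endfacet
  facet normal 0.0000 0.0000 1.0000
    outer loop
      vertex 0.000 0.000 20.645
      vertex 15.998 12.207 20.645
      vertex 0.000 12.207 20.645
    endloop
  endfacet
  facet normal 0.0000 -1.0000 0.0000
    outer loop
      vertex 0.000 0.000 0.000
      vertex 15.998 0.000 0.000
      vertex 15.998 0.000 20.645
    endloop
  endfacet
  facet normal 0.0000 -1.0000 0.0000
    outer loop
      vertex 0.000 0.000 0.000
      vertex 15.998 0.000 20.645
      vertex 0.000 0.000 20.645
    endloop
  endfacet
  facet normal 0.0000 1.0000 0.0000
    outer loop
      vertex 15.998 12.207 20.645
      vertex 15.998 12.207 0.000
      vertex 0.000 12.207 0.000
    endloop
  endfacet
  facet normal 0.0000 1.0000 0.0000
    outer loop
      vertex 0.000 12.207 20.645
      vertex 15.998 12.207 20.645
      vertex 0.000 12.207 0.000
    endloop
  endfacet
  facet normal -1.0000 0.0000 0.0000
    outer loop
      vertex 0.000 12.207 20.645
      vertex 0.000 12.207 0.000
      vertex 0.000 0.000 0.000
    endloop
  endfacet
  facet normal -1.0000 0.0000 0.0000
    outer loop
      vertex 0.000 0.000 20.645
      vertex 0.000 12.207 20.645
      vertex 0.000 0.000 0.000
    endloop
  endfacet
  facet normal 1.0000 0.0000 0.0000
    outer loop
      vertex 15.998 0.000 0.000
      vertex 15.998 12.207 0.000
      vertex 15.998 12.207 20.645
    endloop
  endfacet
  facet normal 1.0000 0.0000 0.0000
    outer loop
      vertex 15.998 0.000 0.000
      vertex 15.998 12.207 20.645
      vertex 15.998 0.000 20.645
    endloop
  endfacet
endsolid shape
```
; perimeter-only toolpath
G21 ; units = mm
G90 ; absolute positioning
G28 ; home
; layer 1
G0 Z5.161
G0 X0.000 Y0.000
G1 X15.998 Y0.000
G1 X15.998 Y12.207
G1 X0.000 Y12.207
G1 X0.000 Y0.000
; layer 2
G0 Z10.322
G0 X0.000 Y0.000
G1 X15.998 Y0.000
G1 X15.998 Y12.207
G1 X0.000 Y12.207
G1 X0.000 Y0.000
; layer 3
G0 Z15.484
G0 X0.000 Y0.000
G1 X15.998 Y0.000
G1 X15.998 Y12.207
G1 X0.000 Y12.207
G1 X0.000 Y0.000
; layer 4
G0 Z20.645
G0 X0.000 Y0.000
G1 X15.998 Y0.000
G1 X15.998 Y12.207
G1 X0.000 Y12.207
G1 X0.000 Y0.000
M2 ; end

The solid is a rectangular box, roughly 16 × 12.2 mm footprint and 20.6 mm tall. Slicing at Δz = 5.161 mm — 4 equal slices spanning the solid's height, so layer i sits at z = i·h/4 — gives 4 non-empty perimeters. Each is a 4-segment closed polygon; G0 lifts to the layer z and rapids to the start vertex, then G1 traces the edges.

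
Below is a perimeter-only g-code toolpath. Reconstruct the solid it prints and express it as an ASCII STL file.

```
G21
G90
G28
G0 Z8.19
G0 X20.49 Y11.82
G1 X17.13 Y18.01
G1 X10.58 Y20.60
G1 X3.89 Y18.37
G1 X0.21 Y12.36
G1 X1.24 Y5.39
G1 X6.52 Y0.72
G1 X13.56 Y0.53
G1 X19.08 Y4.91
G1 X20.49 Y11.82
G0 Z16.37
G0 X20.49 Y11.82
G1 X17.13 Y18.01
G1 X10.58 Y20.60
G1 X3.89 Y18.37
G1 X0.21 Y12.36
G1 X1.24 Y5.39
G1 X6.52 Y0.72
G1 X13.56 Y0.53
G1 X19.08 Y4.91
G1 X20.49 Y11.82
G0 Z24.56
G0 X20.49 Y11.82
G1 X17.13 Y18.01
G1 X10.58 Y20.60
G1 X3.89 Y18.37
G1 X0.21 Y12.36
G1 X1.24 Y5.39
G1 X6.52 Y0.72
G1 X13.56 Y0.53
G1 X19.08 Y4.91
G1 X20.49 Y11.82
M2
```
solid part
  facet normal 0.0000 0.0000 -1.0000
    outer loop
      vertex 10.58 20.60 0.00
      vertex 17.13 18.01 0.00
      vertex 20.49 11.82 0.00
    endloop
  endfacet
  facet normal 0.0000 0.0000 -1.0000
    outer loop
      vertex 3.89 18.37 0.00
      vertex 10.58 20.60 0.00
      vertex 20.49 11.82 0.00
    endloop
  endfacet
  facet normal 0.0000 0.0000 -1.0000
    outer loop
      vertex 0.21 12.36 0.00
      vertex 3.89 18.37 0.00
      vertex 20.49 11.82 0.00
    endloop
  endfacet
  facet normal 0.0000 0.0000 -1.0000
    outer loop
      vertex 1.24 5.39 0.00
      vertex 0.21 12.36 0.00
      vertex 20.49 11.82 0.00
    endloop
  endfacet
  facet normal 0.0000 0.0000 -1.0000
    outer loop
      vertex 6.52 0.72 0.00
      vertex 1.24 5.39 0.00
      vertex 20.49 11.82 0.00
    endloop
  endfacet
  facet normal 0.0000 0.0000 -1.0000
    outer loop
      vertex 13.56 0.53 0.00
      vertex 6.52 0.72 0.00
      vertex 20.49 11.82 0.00
    endloop
  endfacet
  facet normal 0.0000 0.0000 -1.0000
    outer loop
      vertex 19.08 4.91 0.00
      vertex 13.56 0.53 0.00
      vertex 20.49 11.82 0.00
    endloop
  endfacet
  facet normal 0.0000 0.0000 1.0000
    outer loop
      vertex 20.49 11.82 24.56
      vertex 17.13 18.01 24.56
      vertex 10.58 20.60 24.56
    endloop
  endfacet
  facet normal 0.0000 0.0000 1.0000
    outer loop
      vertex 20.49 11.82 24.56
      vertex 10.58 20.60 24.56
      vertex 3.89 18.37 24.56
    endloop
  endfacet
  facet normal 0.0000 0.0000 1.0000
    outer loop
      vertex 20.49 11.82 24.56
      vertex 3.89 18.37 24.56
      vertex 0.21 12.36 24.56
    endloop
  endfacet
  facet normal 0.0000 0.0000 1.0000
    outer loop
      vertex 20.49 11.82 24.56
      vertex 0.21 12.36 24.56
      vertex 1.24 5.39 24.56
    endloop
  endfacet
  facet normal 0.0000 0.0000 1.0000
    outer loop
      vertex 20.49 11.82 24.56
      vertex 1.24 5.39 24.56
      vertex 6.52 0.72 24.56
    endloop
  endfacet
  facet normal 0.0000 0.0000 1.0000
    outer loop
      vertex 20.49 11.82 24.56
      vertex 6.52 0.72 24.56
      vertex 13.56 0.53 24.56
    endloop
  endfacet
  facet normal 0.0000 0.0000 1.0000
    outer loop
      vertex 20.49 11.82 24.56
      vertex 13.56 0.53 24.56
      vertex 19.08 4.91 24.56
    endloop
  endfacet
  facet normal 0.8789 0.4771 0.0000
    outer loop
      vertex 20.49 11.82 0.00
      vertex 17.13 18.01 0.00
      vertex 17.13 18.01 24.56
    endloop
  endfacet
  facet normal 0.8789 0.4771 0.0000
    outer loop
      vertex 20.49 11.82 0.00
      vertex 17.13 18.01 24.56
      vertex 20.49 11.82 24.56
    endloop
  endfacet
  facet normal 0.3677 0.9299 0.0000
    outer loop
      vertex 17.13 18.01 0.00
      vertex 10.58 20.60 0.00
      vertex 10.58 20.60 24.56
    endloop
  endfacet
  facet normal 0.3677 0.9299 0.0000
    outer loop
      vertex 17.13 18.01 0.00
      vertex 10.58 20.60 24.56
      vertex 17.13 18.01 24.56
    endloop
  endfacet
  facet normal -0.3162 0.9487 0.0000
    outer loop
      vertex 10.58 20.60 0.00
      vertex 3.89 18.37 0.00
      vertex 3.89 18.37 24.56
    endloop
  endfacet
  facet normal -0.3162 0.9487 0.0000
    outer loop
      vertex 10.58 20.60 0.00
      vertex 3.89 18.37 24.56
      vertex 10.58 20.60 24.56
    endloop
  endfacet
  facet normal -0.8528 0.5222 0.0000
    outer loop
      vertex 3.89 18.37 0.00
      vertex 0.21 12.36 0.00
      vertex 0.21 12.36 24.56
    endloop
  endfacet
  facet normal -0.8528 0.5222 0.0000
    outer loop
      vertex 3.89 18.37 0.00
      vertex 0.21 12.36 24.56
      vertex 3.89 18.37 24.56
    endloop
  endfacet
  facet normal -0.9893 -0.1462 0.0000
    outer loop
      vertex 0.21 12.36 0.00
      vertex 1.24 5.39 0.00
      vertex 1.24 5.39 24.56
    endloop
  endfacet
  facet normal -0.9893 -0.1462 0.0000
    outer loop
      vertex 0.21 12.36 0.00
      vertex 1.24 5.39 24.56
      vertex 0.21 12.36 24.56
    endloop
  endfacet
  facet normal -0.6625 -0.7491 0.0000
    outer loop
      vertex 1.24 5.39 0.00
      vertex 6.52 0.72 0.00
      vertex 6.52 0.72 24.56
    endloop
  endfacet
  facet normal -0.6625 -0.7491 0.0000
    outer loop
      vertex 1.24 5.39 0.00
      vertex 6.52 0.72 24.56
      vertex 1.24 5.39 24.56
    endloop
  endfacet
  facet normal -0.0270 -0.9996 0.0000
    outer loop
      vertex 6.52 0.72 0.00
      vertex 13.56 0.53 0.00
      vertex 13.56 0.53 24.56
    endloop
  endfacet
  facet normal -0.0270 -0.9996 0.0000
    outer loop
      vertex 6.52 0.72 0.00
      vertex 13.56 0.53 24.56
      vertex 6.52 0.72 24.56
    endloop
  endfacet
  facet normal 0.6216 -0.7834 0.0000
    outer loop
      vertex 13.56 0.53 0.00
      vertex 19.08 4.91 0.00
      vertex 19.08 4.91 24.56
    endloop
  endfacet
  facet normal 0.6216 -0.7834 0.0000
    outer loop
      vertex 13.56 0.53 0.00
      vertex 19.08 4.91 24.56
      vertex 13.56 0.53 24.56
    endloop
  endfacet
  facet normal 0.9798 -0.1999 0.0000
    outer loop
      vertex 19.08 4.91 0.00
      vertex 20.49 11.82 0.00
      vertex 20.49 11.82 24.56
    endloop
  endfacet
  facet normal 0.9798 -0.1999 0.0000
    outer loop
      vertex 19.08 4.91 0.00
      vertex 20.49 11.82 24.56
      vertex 19.08 4.91 24.56
    endloop
  endfacet
endsolid part

The G0 Z moves step by Δz≈8.19 mm. Every layer's G1 loop is the same polygon, so the solid is a straight extrusion of it from z=0 to z≈24.6. Closing with flat bottom and top caps and triangulating gives 32 facets — a regular 9-sided prism (a cylinder approximated with 9 flat sides), circumscribed radius ≈ 10.3 mm, height ≈ 24.6 mm.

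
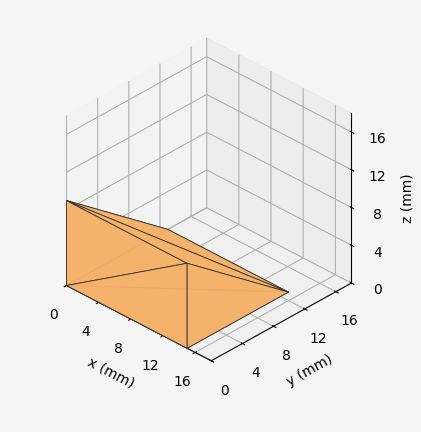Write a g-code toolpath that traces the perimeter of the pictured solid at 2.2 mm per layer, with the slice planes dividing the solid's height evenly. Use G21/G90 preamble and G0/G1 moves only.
Reading the render: the shape is a wedge (ramp): 15 × 13 mm base, rising to 9 mm along the y=0 edge and sloping linearly to z=0 at y=13 (dimensions read to the nearest mm from the axis ticks). For the g-code, the solid's height is divided into equal slices at the stated Δz and each level perimeter traced with G1 moves after a G0 lift.

; perimeter-only toolpath
G21 ; units = mm
G90 ; absolute positioning
G28 ; home
; layer 1
G0 Z2.2
G0 X0.0 Y0.0
G1 X15.0 Y0.0
G1 X15.0 Y9.8
G1 X0.0 Y9.8
G1 X0.0 Y0.0
; layer 2
G0 Z4.5
G0 X0.0 Y0.0
G1 X15.0 Y0.0
G1 X15.0 Y6.5
G1 X0.0 Y6.5
G1 X0.0 Y0.0
; layer 3
G0 Z6.8
G0 X0.0 Y0.0
G1 X15.0 Y0.0
G1 X15.0 Y3.2
G1 X0.0 Y3.2
G1 X0.0 Y0.0
M2 ; end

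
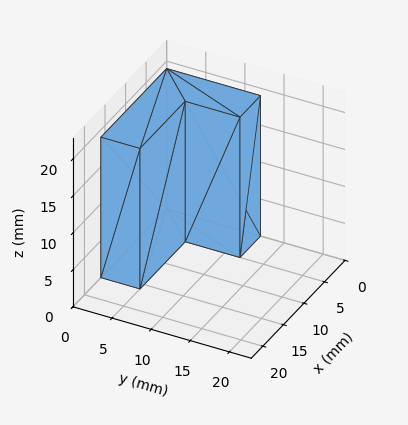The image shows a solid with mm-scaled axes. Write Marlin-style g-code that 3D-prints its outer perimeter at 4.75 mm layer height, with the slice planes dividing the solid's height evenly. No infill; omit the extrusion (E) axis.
Reading the render: the shape is an L-shaped prism: outer 16 × 12 mm, arm thicknesses ≈ 5 mm (horizontal) and 5 mm (vertical), extruded 19 mm in z (dimensions read to the nearest mm from the axis ticks). For the g-code, the solid's height is divided into equal slices at the stated Δz and each level perimeter traced with G1 moves after a G0 lift.

; perimeter-only toolpath
G21 ; units = mm
G90 ; absolute positioning
G28 ; home
; layer 1
G0 Z4.75
G0 X0.00 Y0.00
G1 X16.00 Y0.00
G1 X16.00 Y5.00
G1 X5.00 Y5.00
G1 X5.00 Y12.00
G1 X0.00 Y12.00
G1 X0.00 Y0.00
; layer 2
G0 Z9.50
G0 X0.00 Y0.00
G1 X16.00 Y0.00
G1 X16.00 Y5.00
G1 X5.00 Y5.00
G1 X5.00 Y12.00
G1 X0.00 Y12.00
G1 X0.00 Y0.00
; layer 3
G0 Z14.25
G0 X0.00 Y0.00
G1 X16.00 Y0.00
G1 X16.00 Y5.00
G1 X5.00 Y5.00
G1 X5.00 Y12.00
G1 X0.00 Y12.00
G1 X0.00 Y0.00
; layer 4
G0 Z19.00
G0 X0.00 Y0.00
G1 X16.00 Y0.00
G1 X16.00 Y5.00
G1 X5.00 Y5.00
G1 X5.00 Y12.00
G1 X0.00 Y12.00
G1 X0.00 Y0.00
M2 ; end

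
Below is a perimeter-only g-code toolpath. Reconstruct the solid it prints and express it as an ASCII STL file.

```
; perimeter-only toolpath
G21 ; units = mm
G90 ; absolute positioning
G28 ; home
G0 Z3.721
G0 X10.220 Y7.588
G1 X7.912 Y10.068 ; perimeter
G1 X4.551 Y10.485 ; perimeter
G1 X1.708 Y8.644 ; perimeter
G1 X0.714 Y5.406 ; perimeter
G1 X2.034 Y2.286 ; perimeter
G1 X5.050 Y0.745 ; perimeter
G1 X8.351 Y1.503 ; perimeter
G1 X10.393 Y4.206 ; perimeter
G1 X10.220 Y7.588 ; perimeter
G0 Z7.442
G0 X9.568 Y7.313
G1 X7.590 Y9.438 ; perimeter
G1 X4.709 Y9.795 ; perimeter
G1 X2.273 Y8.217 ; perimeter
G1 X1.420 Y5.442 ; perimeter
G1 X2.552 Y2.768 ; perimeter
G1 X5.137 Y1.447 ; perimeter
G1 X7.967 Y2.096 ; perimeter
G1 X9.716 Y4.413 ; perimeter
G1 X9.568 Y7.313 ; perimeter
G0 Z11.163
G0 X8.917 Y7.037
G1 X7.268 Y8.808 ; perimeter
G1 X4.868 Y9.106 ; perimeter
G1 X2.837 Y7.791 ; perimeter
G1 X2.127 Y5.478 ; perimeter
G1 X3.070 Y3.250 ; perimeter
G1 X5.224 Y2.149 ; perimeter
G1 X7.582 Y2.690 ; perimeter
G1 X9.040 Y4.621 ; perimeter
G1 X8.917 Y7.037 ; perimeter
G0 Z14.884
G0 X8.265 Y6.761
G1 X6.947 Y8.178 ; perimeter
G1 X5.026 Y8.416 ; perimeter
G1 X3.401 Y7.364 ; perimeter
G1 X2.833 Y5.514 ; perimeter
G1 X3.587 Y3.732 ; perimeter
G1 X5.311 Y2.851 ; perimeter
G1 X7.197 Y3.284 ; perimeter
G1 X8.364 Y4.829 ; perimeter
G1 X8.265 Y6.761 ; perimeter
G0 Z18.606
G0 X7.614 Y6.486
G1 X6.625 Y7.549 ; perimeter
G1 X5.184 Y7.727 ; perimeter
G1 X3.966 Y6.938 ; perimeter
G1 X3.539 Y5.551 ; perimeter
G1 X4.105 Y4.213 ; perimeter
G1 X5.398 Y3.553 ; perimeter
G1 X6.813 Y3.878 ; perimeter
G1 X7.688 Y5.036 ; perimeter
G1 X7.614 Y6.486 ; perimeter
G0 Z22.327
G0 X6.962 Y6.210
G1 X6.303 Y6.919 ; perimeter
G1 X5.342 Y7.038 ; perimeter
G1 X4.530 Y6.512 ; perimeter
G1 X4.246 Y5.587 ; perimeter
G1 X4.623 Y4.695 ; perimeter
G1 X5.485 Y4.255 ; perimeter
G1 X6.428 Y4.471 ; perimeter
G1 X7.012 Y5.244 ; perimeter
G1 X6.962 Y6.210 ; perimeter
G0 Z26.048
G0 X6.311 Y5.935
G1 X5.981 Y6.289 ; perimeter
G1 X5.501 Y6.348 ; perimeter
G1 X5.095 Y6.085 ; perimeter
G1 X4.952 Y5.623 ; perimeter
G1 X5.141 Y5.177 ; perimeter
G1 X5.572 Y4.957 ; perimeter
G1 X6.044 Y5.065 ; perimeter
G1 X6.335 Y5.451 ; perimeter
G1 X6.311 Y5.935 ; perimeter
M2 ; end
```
solid part
  facet normal 0.0000 0.0000 -1.0000
    outer loop
      vertex 4.393 11.174 0.000
      vertex 8.234 10.698 0.000
      vertex 10.871 7.864 0.000
    endloop
  endfacet
  facet normal 0.0000 0.0000 -1.0000
    outer loop
      vertex 1.144 9.070 0.000
      vertex 4.393 11.174 0.000
      vertex 10.871 7.864 0.000
    endloop
  endfacet
  facet normal 0.0000 0.0000 -1.0000
    outer loop
      vertex 0.007 5.370 0.000
      vertex 1.144 9.070 0.000
      vertex 10.871 7.864 0.000
    endloop
  endfacet
  facet normal 0.0000 0.0000 -1.0000
    outer loop
      vertex 1.516 1.804 0.000
      vertex 0.007 5.370 0.000
      vertex 10.871 7.864 0.000
    endloop
  endfacet
  facet normal 0.0000 0.0000 -1.0000
    outer loop
      vertex 4.963 0.043 0.000
      vertex 1.516 1.804 0.000
      vertex 10.871 7.864 0.000
    endloop
  endfacet
  facet normal 0.0000 0.0000 -1.0000
    outer loop
      vertex 8.736 0.909 0.000
      vertex 4.963 0.043 0.000
      vertex 10.871 7.864 0.000
    endloop
  endfacet
  facet normal 0.0000 0.0000 -1.0000
    outer loop
      vertex 11.069 3.998 0.000
      vertex 8.736 0.909 0.000
      vertex 10.871 7.864 0.000
    endloop
  endfacet
  facet normal 0.7207 0.6706 0.1758
    outer loop
      vertex 10.871 7.864 0.000
      vertex 8.234 10.698 0.000
      vertex 5.659 5.659 29.769
    endloop
  endfacet
  facet normal 0.1211 0.9769 0.1758
    outer loop
      vertex 8.234 10.698 0.000
      vertex 4.393 11.174 0.000
      vertex 5.659 5.659 29.769
    endloop
  endfacet
  facet normal -0.5351 0.8263 0.1758
    outer loop
      vertex 4.393 11.174 0.000
      vertex 1.144 9.070 0.000
      vertex 5.659 5.659 29.769
    endloop
  endfacet
  facet normal -0.9410 0.2892 0.1759
    outer loop
      vertex 1.144 9.070 0.000
      vertex 0.007 5.370 0.000
      vertex 5.659 5.659 29.769
    endloop
  endfacet
  facet normal -0.9066 -0.3836 0.1759
    outer loop
      vertex 0.007 5.370 0.000
      vertex 1.516 1.804 0.000
      vertex 5.659 5.659 29.769
    endloop
  endfacet
  facet normal -0.4479 -0.8766 0.1759
    outer loop
      vertex 1.516 1.804 0.000
      vertex 4.963 0.043 0.000
      vertex 5.659 5.659 29.769
    endloop
  endfacet
  facet normal 0.2202 -0.9595 0.1759
    outer loop
      vertex 4.963 0.043 0.000
      vertex 8.736 0.909 0.000
      vertex 5.659 5.659 29.769
    endloop
  endfacet
  facet normal 0.7855 -0.5933 0.1759
    outer loop
      vertex 8.736 0.909 0.000
      vertex 11.069 3.998 0.000
      vertex 5.659 5.659 29.769
    endloop
  endfacet
  facet normal 0.9831 0.0504 0.1759
    outer loop
      vertex 11.069 3.998 0.000
      vertex 10.871 7.864 0.000
      vertex 5.659 5.659 29.769
    endloop
  endfacet
endsolid part

The G0 Z moves step by Δz≈3.721 mm. The G1 loops shrink linearly with z, so the solid tapers from its base footprint up to z≈29.8. Closing with a flat bottom cap and the tapered top and triangulating gives 16 facets — a regular 9-sided pyramid, base circumscribed radius ≈ 5.66 mm, apex at z ≈ 29.8 mm.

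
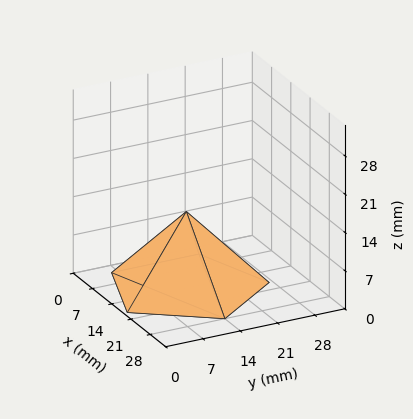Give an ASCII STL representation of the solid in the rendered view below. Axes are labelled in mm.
Reading the render: the shape is a regular 5-sided pyramid, base circumscribed radius ≈ 14 mm, apex at z ≈ 14 mm (dimensions read to the nearest mm from the axis ticks). For the STL, each face is triangulated and given an outward normal.

solid part
  facet normal 0.0000 0.0000 -1.0000
    outer loop
      vertex 2.7 22.2 0.0
      vertex 18.3 27.3 0.0
      vertex 28.0 14.0 0.0
    endloop
  endfacet
  facet normal 0.0000 0.0000 -1.0000
    outer loop
      vertex 2.7 5.8 0.0
      vertex 2.7 22.2 0.0
      vertex 28.0 14.0 0.0
    endloop
  endfacet
  facet normal 0.0000 0.0000 -1.0000
    outer loop
      vertex 18.3 0.7 0.0
      vertex 2.7 5.8 0.0
      vertex 28.0 14.0 0.0
    endloop
  endfacet
  facet normal 0.6285 0.4583 0.6285
    outer loop
      vertex 28.0 14.0 0.0
      vertex 18.3 27.3 0.0
      vertex 14.0 14.0 14.0
    endloop
  endfacet
  facet normal -0.2418 0.7395 0.6283
    outer loop
      vertex 18.3 27.3 0.0
      vertex 2.7 22.2 0.0
      vertex 14.0 14.0 14.0
    endloop
  endfacet
  facet normal -0.7782 0.0000 0.6281
    outer loop
      vertex 2.7 22.2 0.0
      vertex 2.7 5.8 0.0
      vertex 14.0 14.0 14.0
    endloop
  endfacet
  facet normal -0.2418 -0.7395 0.6283
    outer loop
      vertex 2.7 5.8 0.0
      vertex 18.3 0.7 0.0
      vertex 14.0 14.0 14.0
    endloop
  endfacet
  facet normal 0.6285 -0.4583 0.6285
    outer loop
      vertex 18.3 0.7 0.0
      vertex 28.0 14.0 0.0
      vertex 14.0 14.0 14.0
    endloop
  endfacet
endsolid part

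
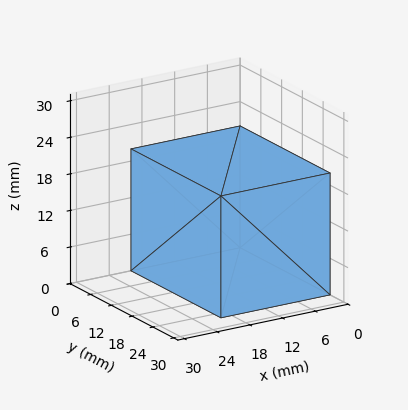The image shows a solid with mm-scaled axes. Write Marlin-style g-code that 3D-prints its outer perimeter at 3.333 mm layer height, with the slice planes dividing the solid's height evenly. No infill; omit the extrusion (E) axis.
Reading the render: the shape is a rectangular box, roughly 20 × 26 mm footprint and 20 mm tall (dimensions read to the nearest mm from the axis ticks). For the g-code, the solid's height is divided into equal slices at the stated Δz and each level perimeter traced with G1 moves after a G0 lift.

; perimeter-only toolpath
G21 ; units = mm
G90 ; absolute positioning
G28 ; home
; layer 1
G0 Z3.333
G0 X0.000 Y0.000
G1 X20.000 Y0.000
G1 X20.000 Y26.000
G1 X0.000 Y26.000
G1 X0.000 Y0.000
; layer 2
G0 Z6.667
G0 X0.000 Y0.000
G1 X20.000 Y0.000
G1 X20.000 Y26.000
G1 X0.000 Y26.000
G1 X0.000 Y0.000
; layer 3
G0 Z10.000
G0 X0.000 Y0.000
G1 X20.000 Y0.000
G1 X20.000 Y26.000
G1 X0.000 Y26.000
G1 X0.000 Y0.000
; layer 4
G0 Z13.333
G0 X0.000 Y0.000
G1 X20.000 Y0.000
G1 X20.000 Y26.000
G1 X0.000 Y26.000
G1 X0.000 Y0.000
; layer 5
G0 Z16.667
G0 X0.000 Y0.000
G1 X20.000 Y0.000
G1 X20.000 Y26.000
G1 X0.000 Y26.000
G1 X0.000 Y0.000
; layer 6
G0 Z20.000
G0 X0.000 Y0.000
G1 X20.000 Y0.000
G1 X20.000 Y26.000
G1 X0.000 Y26.000
G1 X0.000 Y0.000
M2 ; end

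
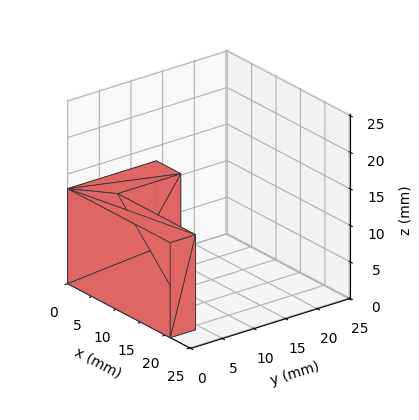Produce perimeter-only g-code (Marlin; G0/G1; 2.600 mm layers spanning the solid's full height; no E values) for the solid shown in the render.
Reading the render: the shape is an L-shaped prism: outer 21 × 14 mm, arm thicknesses ≈ 4 mm (horizontal) and 5 mm (vertical), extruded 13 mm in z (dimensions read to the nearest mm from the axis ticks). For the g-code, the solid's height is divided into equal slices at the stated Δz and each level perimeter traced with G1 moves after a G0 lift.

; perimeter-only toolpath
G21 ; units = mm
G90 ; absolute positioning
G28 ; home
; layer 1
G0 Z2.600
G0 X0.000 Y0.000
G1 X21.000 Y0.000
G1 X21.000 Y4.000
G1 X5.000 Y4.000
G1 X5.000 Y14.000
G1 X0.000 Y14.000
G1 X0.000 Y0.000
; layer 2
G0 Z5.200
G0 X0.000 Y0.000
G1 X21.000 Y0.000
G1 X21.000 Y4.000
G1 X5.000 Y4.000
G1 X5.000 Y14.000
G1 X0.000 Y14.000
G1 X0.000 Y0.000
; layer 3
G0 Z7.800
G0 X0.000 Y0.000
G1 X21.000 Y0.000
G1 X21.000 Y4.000
G1 X5.000 Y4.000
G1 X5.000 Y14.000
G1 X0.000 Y14.000
G1 X0.000 Y0.000
; layer 4
G0 Z10.400
G0 X0.000 Y0.000
G1 X21.000 Y0.000
G1 X21.000 Y4.000
G1 X5.000 Y4.000
G1 X5.000 Y14.000
G1 X0.000 Y14.000
G1 X0.000 Y0.000
; layer 5
G0 Z13.000
G0 X0.000 Y0.000
G1 X21.000 Y0.000
G1 X21.000 Y4.000
G1 X5.000 Y4.000
G1 X5.000 Y14.000
G1 X0.000 Y14.000
G1 X0.000 Y0.000
M2 ; end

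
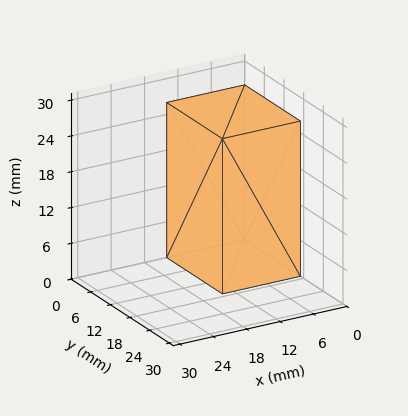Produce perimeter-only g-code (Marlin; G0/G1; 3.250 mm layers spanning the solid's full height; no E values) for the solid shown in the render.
Reading the render: the shape is a rectangular box, roughly 14 × 17 mm footprint and 26 mm tall (dimensions read to the nearest mm from the axis ticks). For the g-code, the solid's height is divided into equal slices at the stated Δz and each level perimeter traced with G1 moves after a G0 lift.

; perimeter-only toolpath
G21 ; units = mm
G90 ; absolute positioning
G28 ; home
; layer 1
G0 Z3.250
G0 X0.000 Y0.000
G1 X14.000 Y0.000
G1 X14.000 Y17.000
G1 X0.000 Y17.000
G1 X0.000 Y0.000
; layer 2
G0 Z6.500
G0 X0.000 Y0.000
G1 X14.000 Y0.000
G1 X14.000 Y17.000
G1 X0.000 Y17.000
G1 X0.000 Y0.000
; layer 3
G0 Z9.750
G0 X0.000 Y0.000
G1 X14.000 Y0.000
G1 X14.000 Y17.000
G1 X0.000 Y17.000
G1 X0.000 Y0.000
; layer 4
G0 Z13.000
G0 X0.000 Y0.000
G1 X14.000 Y0.000
G1 X14.000 Y17.000
G1 X0.000 Y17.000
G1 X0.000 Y0.000
; layer 5
G0 Z16.250
G0 X0.000 Y0.000
G1 X14.000 Y0.000
G1 X14.000 Y17.000
G1 X0.000 Y17.000
G1 X0.000 Y0.000
; layer 6
G0 Z19.500
G0 X0.000 Y0.000
G1 X14.000 Y0.000
G1 X14.000 Y17.000
G1 X0.000 Y17.000
G1 X0.000 Y0.000
; layer 7
G0 Z22.750
G0 X0.000 Y0.000
G1 X14.000 Y0.000
G1 X14.000 Y17.000
G1 X0.000 Y17.000
G1 X0.000 Y0.000
; layer 8
G0 Z26.000
G0 X0.000 Y0.000
G1 X14.000 Y0.000
G1 X14.000 Y17.000
G1 X0.000 Y17.000
G1 X0.000 Y0.000
M2 ; end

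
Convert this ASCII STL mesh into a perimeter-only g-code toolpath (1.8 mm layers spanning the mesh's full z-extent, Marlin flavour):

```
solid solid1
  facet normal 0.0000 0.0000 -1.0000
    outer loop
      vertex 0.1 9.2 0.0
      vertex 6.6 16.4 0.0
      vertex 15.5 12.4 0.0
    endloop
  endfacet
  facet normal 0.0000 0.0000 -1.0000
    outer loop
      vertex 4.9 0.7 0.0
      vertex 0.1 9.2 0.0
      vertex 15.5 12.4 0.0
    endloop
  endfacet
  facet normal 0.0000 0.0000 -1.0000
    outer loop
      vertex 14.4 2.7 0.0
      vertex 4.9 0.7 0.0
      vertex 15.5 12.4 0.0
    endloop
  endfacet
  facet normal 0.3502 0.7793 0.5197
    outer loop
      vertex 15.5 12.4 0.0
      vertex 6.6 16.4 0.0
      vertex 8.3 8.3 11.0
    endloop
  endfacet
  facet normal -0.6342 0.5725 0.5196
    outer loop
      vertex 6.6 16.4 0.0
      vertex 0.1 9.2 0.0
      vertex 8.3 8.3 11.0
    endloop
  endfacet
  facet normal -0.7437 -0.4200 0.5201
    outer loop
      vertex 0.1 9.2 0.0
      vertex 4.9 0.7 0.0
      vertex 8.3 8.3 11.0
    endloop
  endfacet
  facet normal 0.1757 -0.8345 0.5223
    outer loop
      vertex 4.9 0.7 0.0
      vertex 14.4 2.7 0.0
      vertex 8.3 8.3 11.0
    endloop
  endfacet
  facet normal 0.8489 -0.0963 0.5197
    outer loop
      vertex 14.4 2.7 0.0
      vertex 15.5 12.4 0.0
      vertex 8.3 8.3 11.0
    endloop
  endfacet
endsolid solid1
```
; perimeter-only toolpath
G21 ; units = mm
G90 ; absolute positioning
G28 ; home
; layer 1
G0 Z1.8
G0 X14.3 Y11.7
G1 X6.9 Y15.0
G1 X1.5 Y9.0
G1 X5.5 Y2.0
G1 X13.4 Y3.6
G1 X14.3 Y11.7
; layer 2
G0 Z3.7
G0 X13.1 Y11.0
G1 X7.2 Y13.7
G1 X2.8 Y8.9
G1 X6.0 Y3.2
G1 X12.4 Y4.6
G1 X13.1 Y11.0
; layer 3
G0 Z5.5
G0 X11.9 Y10.4
G1 X7.5 Y12.3
G1 X4.2 Y8.8
G1 X6.6 Y4.5
G1 X11.4 Y5.5
G1 X11.9 Y10.4
; layer 4
G0 Z7.3
G0 X10.7 Y9.7
G1 X7.7 Y11.0
G1 X5.6 Y8.6
G1 X7.2 Y5.8
G1 X10.3 Y6.4
G1 X10.7 Y9.7
; layer 5
G0 Z9.2
G0 X9.5 Y9.0
G1 X8.0 Y9.7
G1 X6.9 Y8.5
G1 X7.7 Y7.0
G1 X9.3 Y7.4
G1 X9.5 Y9.0
M2 ; end

The solid is a regular 5-sided pyramid, base circumscribed radius ≈ 8.3 mm, apex at z ≈ 11 mm. Slicing at Δz = 1.8 mm — 6 equal slices spanning the solid's height, so layer i sits at z = i·h/6 — gives 5 non-empty perimeters. Each is a 5-segment closed polygon; G0 lifts to the layer z and rapids to the start vertex, then G1 traces the edges. The cross-section shrinks linearly with z (the slice at the apex is degenerate and omitted).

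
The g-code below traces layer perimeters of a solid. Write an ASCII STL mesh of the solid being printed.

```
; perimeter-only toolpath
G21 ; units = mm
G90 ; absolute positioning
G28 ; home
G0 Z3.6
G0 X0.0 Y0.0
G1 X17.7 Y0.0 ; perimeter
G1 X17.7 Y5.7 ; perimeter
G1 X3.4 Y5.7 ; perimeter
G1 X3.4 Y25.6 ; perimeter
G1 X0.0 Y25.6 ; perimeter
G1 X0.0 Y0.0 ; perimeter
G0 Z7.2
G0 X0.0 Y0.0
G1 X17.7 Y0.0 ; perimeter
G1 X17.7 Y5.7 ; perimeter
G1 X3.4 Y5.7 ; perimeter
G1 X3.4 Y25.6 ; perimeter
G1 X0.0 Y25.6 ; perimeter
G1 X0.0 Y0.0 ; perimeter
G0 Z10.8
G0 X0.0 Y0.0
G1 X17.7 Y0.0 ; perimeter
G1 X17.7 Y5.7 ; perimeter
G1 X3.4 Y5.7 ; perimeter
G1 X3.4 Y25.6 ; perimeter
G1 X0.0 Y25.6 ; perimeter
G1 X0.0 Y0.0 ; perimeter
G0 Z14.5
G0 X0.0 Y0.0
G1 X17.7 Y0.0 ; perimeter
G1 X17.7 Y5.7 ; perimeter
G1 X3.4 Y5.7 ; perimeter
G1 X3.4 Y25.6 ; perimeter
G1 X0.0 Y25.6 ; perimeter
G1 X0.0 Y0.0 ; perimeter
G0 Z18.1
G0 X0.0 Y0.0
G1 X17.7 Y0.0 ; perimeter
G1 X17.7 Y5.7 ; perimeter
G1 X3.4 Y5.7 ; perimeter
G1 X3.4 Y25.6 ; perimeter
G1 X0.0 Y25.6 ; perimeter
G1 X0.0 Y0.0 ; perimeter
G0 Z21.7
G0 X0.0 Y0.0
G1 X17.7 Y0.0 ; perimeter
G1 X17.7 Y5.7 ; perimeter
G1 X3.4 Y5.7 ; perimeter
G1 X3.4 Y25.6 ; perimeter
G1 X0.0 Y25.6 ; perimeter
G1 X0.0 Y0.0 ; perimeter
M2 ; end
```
solid part
  facet normal 0.0000 0.0000 -1.0000
    outer loop
      vertex 17.7 5.7 0.0
      vertex 17.7 0.0 0.0
      vertex 0.0 0.0 0.0
    endloop
  endfacet
  facet normal 0.0000 0.0000 -1.0000
    outer loop
      vertex 3.4 5.7 0.0
      vertex 17.7 5.7 0.0
      vertex 0.0 0.0 0.0
    endloop
  endfacet
  facet normal 0.0000 0.0000 -1.0000
    outer loop
      vertex 3.4 25.6 0.0
      vertex 3.4 5.7 0.0
      vertex 0.0 0.0 0.0
    endloop
  endfacet
  facet normal 0.0000 0.0000 -1.0000
    outer loop
      vertex 0.0 25.6 0.0
      vertex 3.4 25.6 0.0
      vertex 0.0 0.0 0.0
    endloop
  endfacet
  facet normal 0.0000 0.0000 1.0000
    outer loop
      vertex 0.0 0.0 21.7
      vertex 17.7 0.0 21.7
      vertex 17.7 5.7 21.7
    endloop
  endfacet
  facet normal 0.0000 0.0000 1.0000
    outer loop
      vertex 0.0 0.0 21.7
      vertex 17.7 5.7 21.7
      vertex 3.4 5.7 21.7
    endloop
  endfacet
  facet normal 0.0000 0.0000 1.0000
    outer loop
      vertex 0.0 0.0 21.7
      vertex 3.4 5.7 21.7
      vertex 3.4 25.6 21.7
    endloop
  endfacet
  facet normal 0.0000 0.0000 1.0000
    outer loop
      vertex 0.0 0.0 21.7
      vertex 3.4 25.6 21.7
      vertex 0.0 25.6 21.7
    endloop
  endfacet
  facet normal 0.0000 -1.0000 0.0000
    outer loop
      vertex 0.0 0.0 0.0
      vertex 17.7 0.0 0.0
      vertex 17.7 0.0 21.7
    endloop
  endfacet
  facet normal 0.0000 -1.0000 0.0000
    outer loop
      vertex 0.0 0.0 0.0
      vertex 17.7 0.0 21.7
      vertex 0.0 0.0 21.7
    endloop
  endfacet
  facet normal 1.0000 0.0000 0.0000
    outer loop
      vertex 17.7 0.0 0.0
      vertex 17.7 5.7 0.0
      vertex 17.7 5.7 21.7
    endloop
  endfacet
  facet normal 1.0000 0.0000 0.0000
    outer loop
      vertex 17.7 0.0 0.0
      vertex 17.7 5.7 21.7
      vertex 17.7 0.0 21.7
    endloop
  endfacet
  facet normal 0.0000 1.0000 0.0000
    outer loop
      vertex 17.7 5.7 0.0
      vertex 3.4 5.7 0.0
      vertex 3.4 5.7 21.7
    endloop
  endfacet
  facet normal 0.0000 1.0000 0.0000
    outer loop
      vertex 17.7 5.7 0.0
      vertex 3.4 5.7 21.7
      vertex 17.7 5.7 21.7
    endloop
  endfacet
  facet normal 1.0000 0.0000 0.0000
    outer loop
      vertex 3.4 5.7 0.0
      vertex 3.4 25.6 0.0
      vertex 3.4 25.6 21.7
    endloop
  endfacet
  facet normal 1.0000 0.0000 0.0000
    outer loop
      vertex 3.4 5.7 0.0
      vertex 3.4 25.6 21.7
      vertex 3.4 5.7 21.7
    endloop
  endfacet
  facet normal 0.0000 1.0000 0.0000
    outer loop
      vertex 3.4 25.6 0.0
      vertex 0.0 25.6 0.0
      vertex 0.0 25.6 21.7
    endloop
  endfacet
  facet normal 0.0000 1.0000 0.0000
    outer loop
      vertex 3.4 25.6 0.0
      vertex 0.0 25.6 21.7
      vertex 3.4 25.6 21.7
    endloop
  endfacet
  facet normal -1.0000 0.0000 0.0000
    outer loop
      vertex 0.0 25.6 0.0
      vertex 0.0 0.0 0.0
      vertex 0.0 0.0 21.7
    endloop
  endfacet
  facet normal -1.0000 0.0000 0.0000
    outer loop
      vertex 0.0 25.6 0.0
      vertex 0.0 0.0 21.7
      vertex 0.0 25.6 21.7
    endloop
  endfacet
endsolid part

The G0 Z moves step by Δz≈3.6 mm. Every layer's G1 loop is the same polygon, so the solid is a straight extrusion of it from z=0 to z≈21.7. Closing with flat bottom and top caps and triangulating gives 20 facets — an L-shaped prism: outer 17.7 × 25.6 mm, arm thicknesses ≈ 5.7 mm (horizontal) and 3.4 mm (vertical), extruded 21.7 mm in z.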